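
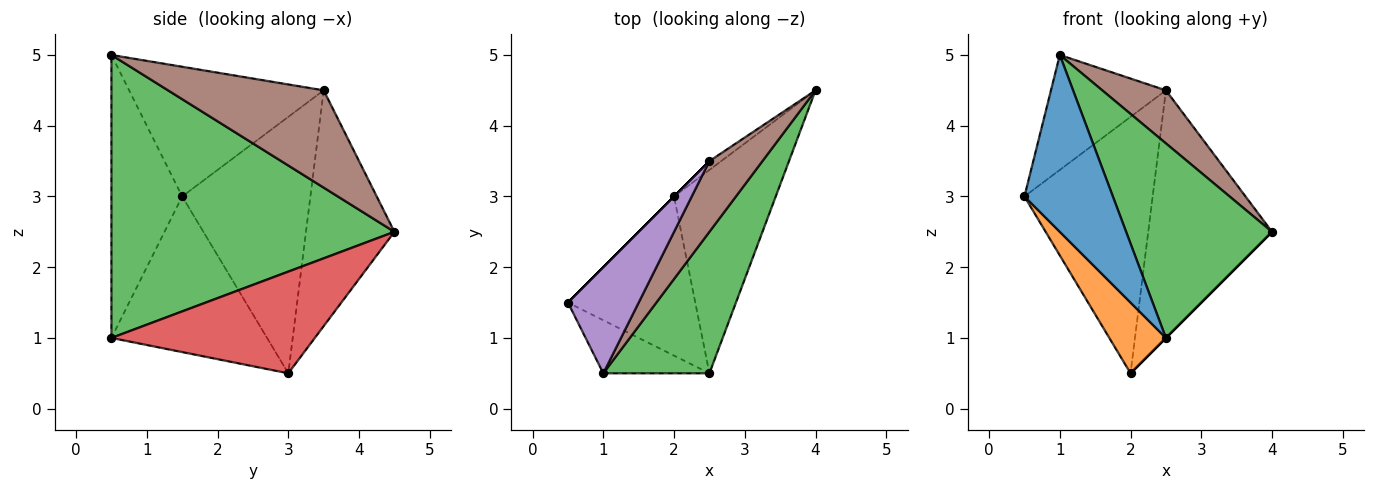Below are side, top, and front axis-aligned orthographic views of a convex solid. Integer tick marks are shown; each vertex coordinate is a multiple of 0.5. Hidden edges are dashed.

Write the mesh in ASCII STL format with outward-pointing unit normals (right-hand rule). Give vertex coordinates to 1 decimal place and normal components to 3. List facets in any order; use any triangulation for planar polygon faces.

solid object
 facet normal -0.608 -0.760 -0.228
  outer loop
   vertex 2.5 0.5 1.0
   vertex 1.0 0.5 5.0
   vertex 0.5 1.5 3.0
  endloop
 endfacet
 facet normal -0.745 -0.271 -0.610
  outer loop
   vertex 2.5 0.5 1.0
   vertex 0.5 1.5 3.0
   vertex 2.0 3.0 0.5
  endloop
 endfacet
 facet normal 0.843 -0.435 0.316
  outer loop
   vertex 2.5 0.5 1.0
   vertex 4.0 4.5 2.5
   vertex 1.0 0.5 5.0
  endloop
 endfacet
 facet normal 0.707 0.000 -0.707
  outer loop
   vertex 2.5 0.5 1.0
   vertex 2.0 3.0 0.5
   vertex 4.0 4.5 2.5
  endloop
 endfacet
 facet normal -0.779 0.460 0.425
  outer loop
   vertex 2.5 3.5 4.5
   vertex 0.5 1.5 3.0
   vertex 1.0 0.5 5.0
  endloop
 endfacet
 facet normal 0.826 -0.338 0.451
  outer loop
   vertex 2.5 3.5 4.5
   vertex 1.0 0.5 5.0
   vertex 4.0 4.5 2.5
  endloop
 endfacet
 facet normal -0.707 0.707 0.000
  outer loop
   vertex 2.5 3.5 4.5
   vertex 2.0 3.0 0.5
   vertex 0.5 1.5 3.0
  endloop
 endfacet
 facet normal -0.581 0.813 -0.029
  outer loop
   vertex 2.5 3.5 4.5
   vertex 4.0 4.5 2.5
   vertex 2.0 3.0 0.5
  endloop
 endfacet
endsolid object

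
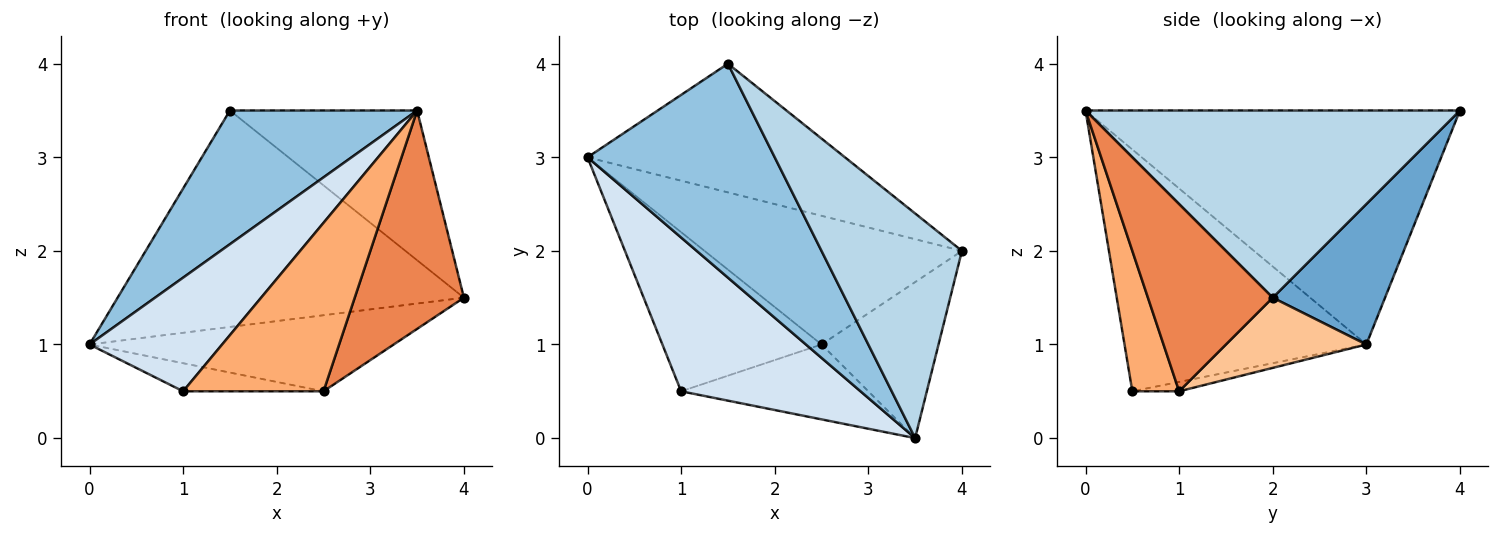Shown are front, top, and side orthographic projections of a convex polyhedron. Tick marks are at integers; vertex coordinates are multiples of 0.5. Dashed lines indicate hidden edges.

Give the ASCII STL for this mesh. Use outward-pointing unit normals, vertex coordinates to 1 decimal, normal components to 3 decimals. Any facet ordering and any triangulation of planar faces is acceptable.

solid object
 facet normal 0.269 0.828 -0.492
  outer loop
   vertex 1.5 4.0 3.5
   vertex 4.0 2.0 1.5
   vertex 0.0 3.0 1.0
  endloop
 endfacet
 facet normal -0.727 -0.364 0.582
  outer loop
   vertex 1.5 4.0 3.5
   vertex 0.0 3.0 1.0
   vertex 3.5 0.0 3.5
  endloop
 endfacet
 facet normal 0.743 0.371 0.557
  outer loop
   vertex 1.5 4.0 3.5
   vertex 3.5 0.0 3.5
   vertex 4.0 2.0 1.5
  endloop
 endfacet
 facet normal -0.735 -0.403 0.545
  outer loop
   vertex 1.0 0.5 0.5
   vertex 3.5 0.0 3.5
   vertex 0.0 3.0 1.0
  endloop
 endfacet
 facet normal 0.681 -0.596 -0.426
  outer loop
   vertex 2.5 1.0 0.5
   vertex 4.0 2.0 1.5
   vertex 3.5 0.0 3.5
  endloop
 endfacet
 facet normal 0.291 -0.874 -0.389
  outer loop
   vertex 2.5 1.0 0.5
   vertex 3.5 0.0 3.5
   vertex 1.0 0.5 0.5
  endloop
 endfacet
 facet normal 0.229 0.495 -0.838
  outer loop
   vertex 2.5 1.0 0.5
   vertex 0.0 3.0 1.0
   vertex 4.0 2.0 1.5
  endloop
 endfacet
 facet normal -0.058 0.173 -0.983
  outer loop
   vertex 2.5 1.0 0.5
   vertex 1.0 0.5 0.5
   vertex 0.0 3.0 1.0
  endloop
 endfacet
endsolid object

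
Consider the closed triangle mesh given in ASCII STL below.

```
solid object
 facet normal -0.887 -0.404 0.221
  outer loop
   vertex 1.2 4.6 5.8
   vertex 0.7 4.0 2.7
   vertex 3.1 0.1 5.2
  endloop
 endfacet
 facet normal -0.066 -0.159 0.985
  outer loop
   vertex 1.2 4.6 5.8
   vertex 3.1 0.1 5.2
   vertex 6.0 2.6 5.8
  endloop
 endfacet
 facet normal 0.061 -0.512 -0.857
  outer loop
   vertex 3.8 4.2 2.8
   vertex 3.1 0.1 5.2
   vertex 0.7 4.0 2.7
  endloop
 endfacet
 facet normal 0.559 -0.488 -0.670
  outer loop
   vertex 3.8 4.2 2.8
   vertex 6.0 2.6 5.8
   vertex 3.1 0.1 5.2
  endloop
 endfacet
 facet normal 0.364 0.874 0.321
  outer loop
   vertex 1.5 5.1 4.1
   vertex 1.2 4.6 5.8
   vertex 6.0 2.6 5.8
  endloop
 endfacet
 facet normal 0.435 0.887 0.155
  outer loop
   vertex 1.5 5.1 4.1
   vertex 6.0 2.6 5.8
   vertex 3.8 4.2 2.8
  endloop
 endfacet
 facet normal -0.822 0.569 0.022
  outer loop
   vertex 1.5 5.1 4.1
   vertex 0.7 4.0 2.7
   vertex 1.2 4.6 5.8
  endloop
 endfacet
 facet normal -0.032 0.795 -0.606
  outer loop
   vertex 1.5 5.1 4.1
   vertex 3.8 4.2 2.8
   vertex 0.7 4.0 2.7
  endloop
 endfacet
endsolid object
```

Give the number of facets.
8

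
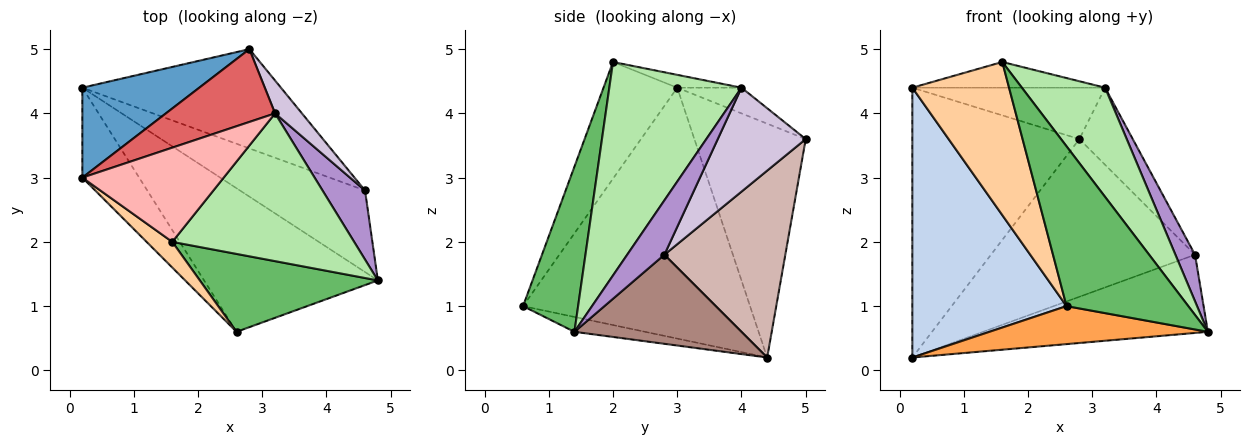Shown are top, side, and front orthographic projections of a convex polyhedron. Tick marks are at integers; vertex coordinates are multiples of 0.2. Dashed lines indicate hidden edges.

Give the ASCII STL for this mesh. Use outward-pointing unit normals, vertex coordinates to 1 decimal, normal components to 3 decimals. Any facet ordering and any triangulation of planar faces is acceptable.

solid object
 facet normal -0.535 0.802 0.267
  outer loop
   vertex 0.2 4.4 0.2
   vertex 0.2 3.0 4.4
   vertex 2.8 5.0 3.6
  endloop
 endfacet
 facet normal -0.813 -0.552 -0.184
  outer loop
   vertex 2.6 0.6 1.0
   vertex 0.2 3.0 4.4
   vertex 0.2 4.4 0.2
  endloop
 endfacet
 facet normal -0.082 -0.255 -0.963
  outer loop
   vertex 2.6 0.6 1.0
   vertex 0.2 4.4 0.2
   vertex 4.8 1.4 0.6
  endloop
 endfacet
 facet normal -0.601 -0.788 0.132
  outer loop
   vertex 1.6 2.0 4.8
   vertex 0.2 3.0 4.4
   vertex 2.6 0.6 1.0
  endloop
 endfacet
 facet normal 0.377 -0.833 0.406
  outer loop
   vertex 1.6 2.0 4.8
   vertex 2.6 0.6 1.0
   vertex 4.8 1.4 0.6
  endloop
 endfacet
 facet normal 0.686 -0.432 0.585
  outer loop
   vertex 3.2 4.0 4.4
   vertex 1.6 2.0 4.8
   vertex 4.8 1.4 0.6
  endloop
 endfacet
 facet normal -0.189 0.566 0.802
  outer loop
   vertex 3.2 4.0 4.4
   vertex 2.8 5.0 3.6
   vertex 0.2 3.0 4.4
  endloop
 endfacet
 facet normal -0.087 0.262 0.961
  outer loop
   vertex 3.2 4.0 4.4
   vertex 0.2 3.0 4.4
   vertex 1.6 2.0 4.8
  endloop
 endfacet
 facet normal 0.728 -0.384 0.569
  outer loop
   vertex 4.6 2.8 1.8
   vertex 3.2 4.0 4.4
   vertex 4.8 1.4 0.6
  endloop
 endfacet
 facet normal 0.835 0.507 0.216
  outer loop
   vertex 4.6 2.8 1.8
   vertex 2.8 5.0 3.6
   vertex 3.2 4.0 4.4
  endloop
 endfacet
 facet normal 0.457 0.616 -0.642
  outer loop
   vertex 4.6 2.8 1.8
   vertex 4.8 1.4 0.6
   vertex 0.2 4.4 0.2
  endloop
 endfacet
 facet normal 0.448 0.756 -0.476
  outer loop
   vertex 4.6 2.8 1.8
   vertex 0.2 4.4 0.2
   vertex 2.8 5.0 3.6
  endloop
 endfacet
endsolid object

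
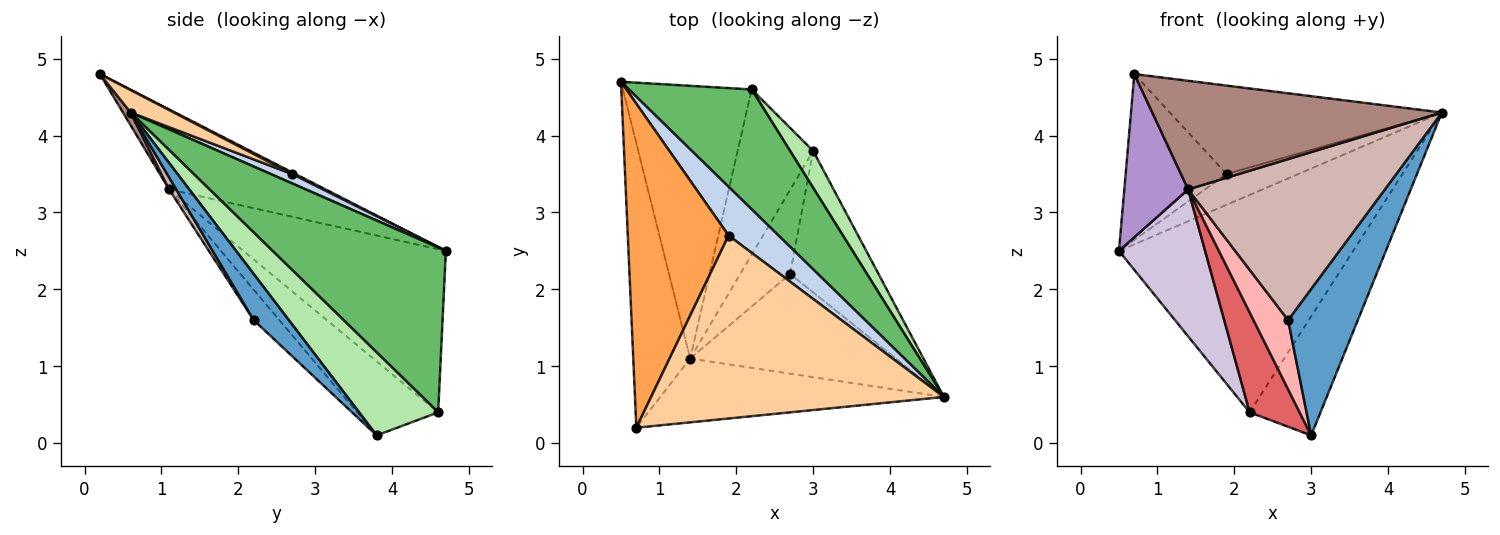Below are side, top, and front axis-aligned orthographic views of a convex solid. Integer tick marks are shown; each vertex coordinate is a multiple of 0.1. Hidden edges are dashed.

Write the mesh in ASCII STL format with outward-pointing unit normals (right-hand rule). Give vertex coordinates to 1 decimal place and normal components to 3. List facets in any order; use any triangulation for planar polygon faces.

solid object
 facet normal 0.341 -0.676 -0.653
  outer loop
   vertex 2.7 2.2 1.6
   vertex 3.0 3.8 0.1
   vertex 4.7 0.6 4.3
  endloop
 endfacet
 facet normal 0.157 0.527 0.835
  outer loop
   vertex 1.9 2.7 3.5
   vertex 4.7 0.6 4.3
   vertex 0.5 4.7 2.5
  endloop
 endfacet
 facet normal 0.015 0.456 0.890
  outer loop
   vertex 1.9 2.7 3.5
   vertex 0.5 4.7 2.5
   vertex 0.7 0.2 4.8
  endloop
 endfacet
 facet normal 0.069 0.434 0.898
  outer loop
   vertex 1.9 2.7 3.5
   vertex 0.7 0.2 4.8
   vertex 4.7 0.6 4.3
  endloop
 endfacet
 facet normal 0.544 0.735 0.405
  outer loop
   vertex 2.2 4.6 0.4
   vertex 0.5 4.7 2.5
   vertex 4.7 0.6 4.3
  endloop
 endfacet
 facet normal 0.729 0.653 0.203
  outer loop
   vertex 2.2 4.6 0.4
   vertex 4.7 0.6 4.3
   vertex 3.0 3.8 0.1
  endloop
 endfacet
 facet normal -0.642 -0.397 -0.656
  outer loop
   vertex 1.4 1.1 3.3
   vertex 2.2 4.6 0.4
   vertex 3.0 3.8 0.1
  endloop
 endfacet
 facet normal -0.427 -0.575 -0.698
  outer loop
   vertex 1.4 1.1 3.3
   vertex 3.0 3.8 0.1
   vertex 2.7 2.2 1.6
  endloop
 endfacet
 facet normal -0.773 -0.316 -0.550
  outer loop
   vertex 1.4 1.1 3.3
   vertex 0.7 0.2 4.8
   vertex 0.5 4.7 2.5
  endloop
 endfacet
 facet normal -0.745 -0.317 -0.588
  outer loop
   vertex 1.4 1.1 3.3
   vertex 0.5 4.7 2.5
   vertex 2.2 4.6 0.4
  endloop
 endfacet
 facet normal 0.023 -0.862 -0.506
  outer loop
   vertex 1.4 1.1 3.3
   vertex 4.7 0.6 4.3
   vertex 0.7 0.2 4.8
  endloop
 endfacet
 facet normal 0.031 -0.850 -0.526
  outer loop
   vertex 1.4 1.1 3.3
   vertex 2.7 2.2 1.6
   vertex 4.7 0.6 4.3
  endloop
 endfacet
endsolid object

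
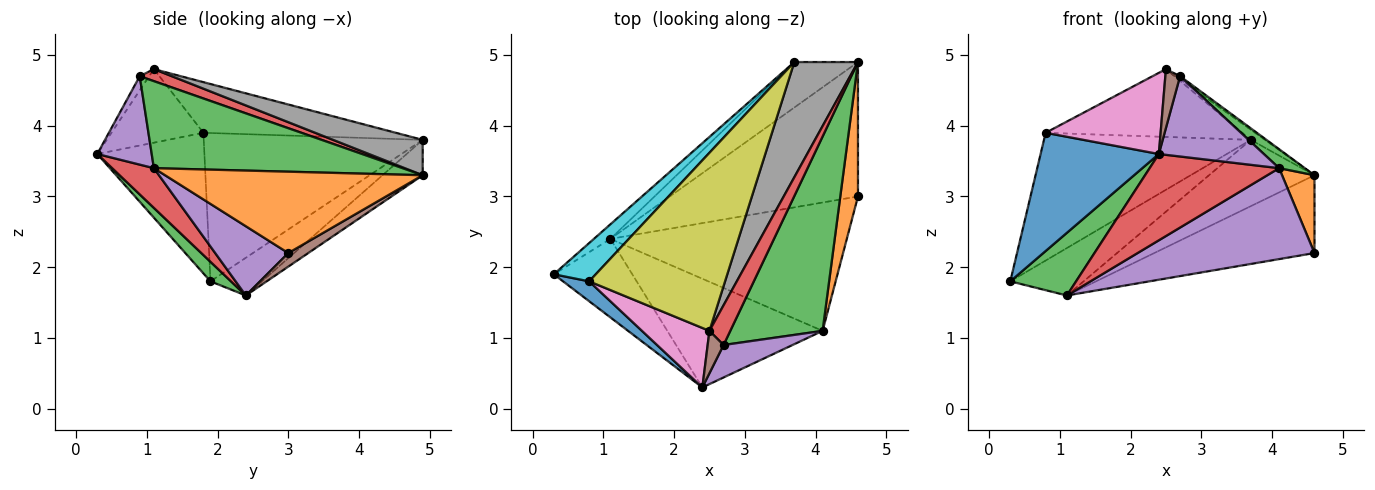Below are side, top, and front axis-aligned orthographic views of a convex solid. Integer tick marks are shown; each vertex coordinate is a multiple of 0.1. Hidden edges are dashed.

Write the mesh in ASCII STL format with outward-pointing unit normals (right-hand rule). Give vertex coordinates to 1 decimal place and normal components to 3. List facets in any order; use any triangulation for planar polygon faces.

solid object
 facet normal -0.666 -0.735 0.124
  outer loop
   vertex 0.8 1.8 3.9
   vertex 0.3 1.9 1.8
   vertex 2.4 0.3 3.6
  endloop
 endfacet
 facet normal 0.970 -0.122 0.211
  outer loop
   vertex 4.1 1.1 3.4
   vertex 4.6 3.0 2.2
   vertex 4.6 4.9 3.3
  endloop
 endfacet
 facet normal 0.191 -0.612 -0.767
  outer loop
   vertex 1.1 2.4 1.6
   vertex 2.4 0.3 3.6
   vertex 0.3 1.9 1.8
  endloop
 endfacet
 facet normal 0.197 -0.610 -0.768
  outer loop
   vertex 1.1 2.4 1.6
   vertex 4.1 1.1 3.4
   vertex 2.4 0.3 3.6
  endloop
 endfacet
 facet normal 0.232 -0.562 -0.794
  outer loop
   vertex 1.1 2.4 1.6
   vertex 4.6 3.0 2.2
   vertex 4.1 1.1 3.4
  endloop
 endfacet
 facet normal 0.062 0.500 -0.864
  outer loop
   vertex 1.1 2.4 1.6
   vertex 4.6 4.9 3.3
   vertex 4.6 3.0 2.2
  endloop
 endfacet
 facet normal -0.542 -0.678 0.497
  outer loop
   vertex 2.5 1.1 4.8
   vertex 0.8 1.8 3.9
   vertex 2.4 0.3 3.6
  endloop
 endfacet
 facet normal 0.484 0.076 0.872
  outer loop
   vertex 3.7 4.9 3.8
   vertex 2.5 1.1 4.8
   vertex 4.6 4.9 3.3
  endloop
 endfacet
 facet normal -0.329 0.336 0.883
  outer loop
   vertex 3.7 4.9 3.8
   vertex 0.8 1.8 3.9
   vertex 2.5 1.1 4.8
  endloop
 endfacet
 facet normal -0.712 0.673 0.202
  outer loop
   vertex 3.7 4.9 3.8
   vertex 0.3 1.9 1.8
   vertex 0.8 1.8 3.9
  endloop
 endfacet
 facet normal -0.557 0.794 -0.244
  outer loop
   vertex 3.7 4.9 3.8
   vertex 1.1 2.4 1.6
   vertex 0.3 1.9 1.8
  endloop
 endfacet
 facet normal -0.300 0.787 -0.540
  outer loop
   vertex 3.7 4.9 3.8
   vertex 4.6 4.9 3.3
   vertex 1.1 2.4 1.6
  endloop
 endfacet
 facet normal 0.684 -0.071 0.726
  outer loop
   vertex 2.7 0.9 4.7
   vertex 4.1 1.1 3.4
   vertex 4.6 4.9 3.3
  endloop
 endfacet
 facet normal 0.498 0.066 0.865
  outer loop
   vertex 2.7 0.9 4.7
   vertex 4.6 4.9 3.3
   vertex 2.5 1.1 4.8
  endloop
 endfacet
 facet normal 0.433 -0.836 0.338
  outer loop
   vertex 2.7 0.9 4.7
   vertex 2.4 0.3 3.6
   vertex 4.1 1.1 3.4
  endloop
 endfacet
 facet normal -0.461 -0.720 0.519
  outer loop
   vertex 2.7 0.9 4.7
   vertex 2.5 1.1 4.8
   vertex 2.4 0.3 3.6
  endloop
 endfacet
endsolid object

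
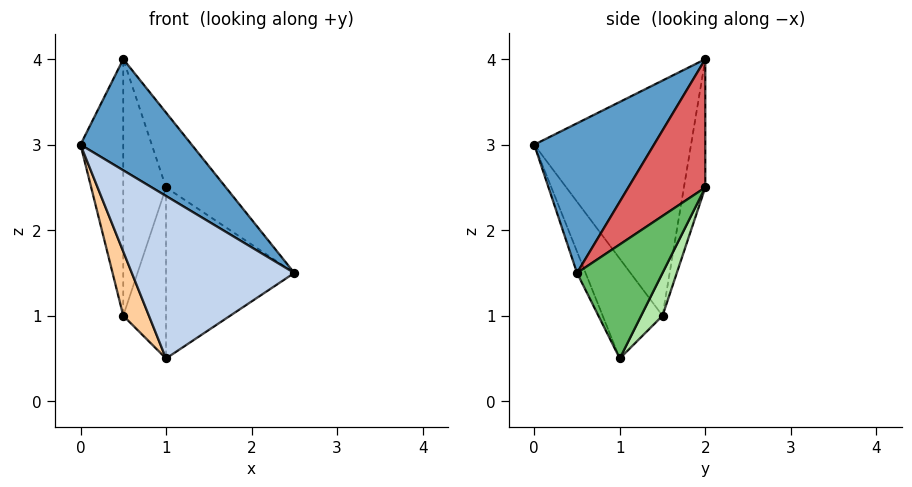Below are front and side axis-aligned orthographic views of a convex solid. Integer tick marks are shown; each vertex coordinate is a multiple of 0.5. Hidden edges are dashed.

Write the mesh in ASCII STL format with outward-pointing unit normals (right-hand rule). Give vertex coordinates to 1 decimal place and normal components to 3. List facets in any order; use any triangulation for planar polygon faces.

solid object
 facet normal 0.520 -0.482 0.705
  outer loop
   vertex 0.5 2.0 4.0
   vertex 0.0 0.0 3.0
   vertex 2.5 0.5 1.5
  endloop
 endfacet
 facet normal -0.048 -0.921 -0.388
  outer loop
   vertex 1.0 1.0 0.5
   vertex 2.5 0.5 1.5
   vertex 0.0 0.0 3.0
  endloop
 endfacet
 facet normal -0.964 0.263 -0.044
  outer loop
   vertex 0.5 1.5 1.0
   vertex 0.0 0.0 3.0
   vertex 0.5 2.0 4.0
  endloop
 endfacet
 facet normal -0.814 -0.349 -0.465
  outer loop
   vertex 0.5 1.5 1.0
   vertex 1.0 1.0 0.5
   vertex 0.0 0.0 3.0
  endloop
 endfacet
 facet normal 0.512 0.768 -0.384
  outer loop
   vertex 1.0 2.0 2.5
   vertex 2.5 0.5 1.5
   vertex 1.0 1.0 0.5
  endloop
 endfacet
 facet normal 0.408 0.816 -0.408
  outer loop
   vertex 1.0 2.0 2.5
   vertex 1.0 1.0 0.5
   vertex 0.5 1.5 1.0
  endloop
 endfacet
 facet normal 0.763 0.594 0.254
  outer loop
   vertex 1.0 2.0 2.5
   vertex 0.5 2.0 4.0
   vertex 2.5 0.5 1.5
  endloop
 endfacet
 facet normal -0.442 0.885 -0.147
  outer loop
   vertex 1.0 2.0 2.5
   vertex 0.5 1.5 1.0
   vertex 0.5 2.0 4.0
  endloop
 endfacet
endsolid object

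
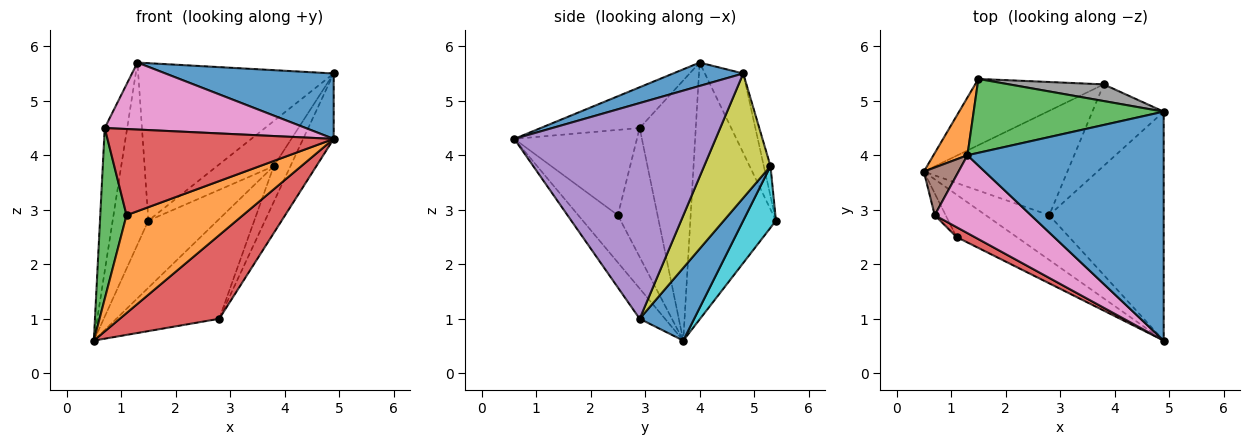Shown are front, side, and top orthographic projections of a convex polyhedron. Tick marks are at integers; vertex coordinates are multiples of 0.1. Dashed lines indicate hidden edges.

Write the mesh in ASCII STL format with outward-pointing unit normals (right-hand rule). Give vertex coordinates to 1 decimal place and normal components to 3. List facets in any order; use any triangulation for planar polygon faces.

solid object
 facet normal 0.114 -0.273 0.955
  outer loop
   vertex 1.3 4.0 5.7
   vertex 4.9 0.6 4.3
   vertex 4.9 4.8 5.5
  endloop
 endfacet
 facet normal -0.916 0.382 0.121
  outer loop
   vertex 1.5 5.4 2.8
   vertex 0.5 3.7 0.6
   vertex 1.3 4.0 5.7
  endloop
 endfacet
 facet normal -0.175 0.891 0.418
  outer loop
   vertex 1.5 5.4 2.8
   vertex 1.3 4.0 5.7
   vertex 4.9 4.8 5.5
  endloop
 endfacet
 facet normal -0.219 -0.860 -0.460
  outer loop
   vertex 2.8 2.9 1.0
   vertex 4.9 0.6 4.3
   vertex 0.5 3.7 0.6
  endloop
 endfacet
 facet normal 0.876 0.133 -0.465
  outer loop
   vertex 2.8 2.9 1.0
   vertex 4.9 4.8 5.5
   vertex 4.9 0.6 4.3
  endloop
 endfacet
 facet normal -0.921 0.369 0.123
  outer loop
   vertex 0.7 2.9 4.5
   vertex 1.3 4.0 5.7
   vertex 0.5 3.7 0.6
  endloop
 endfacet
 facet normal -0.306 -0.621 0.722
  outer loop
   vertex 0.7 2.9 4.5
   vertex 4.9 0.6 4.3
   vertex 1.3 4.0 5.7
  endloop
 endfacet
 facet normal -0.109 0.932 0.345
  outer loop
   vertex 3.8 5.3 3.8
   vertex 1.5 5.4 2.8
   vertex 4.9 4.8 5.5
  endloop
 endfacet
 facet normal 0.848 0.213 -0.486
  outer loop
   vertex 3.8 5.3 3.8
   vertex 4.9 4.8 5.5
   vertex 2.8 2.9 1.0
  endloop
 endfacet
 facet normal 0.319 0.674 -0.666
  outer loop
   vertex 3.8 5.3 3.8
   vertex 0.5 3.7 0.6
   vertex 1.5 5.4 2.8
  endloop
 endfacet
 facet normal 0.344 0.649 -0.679
  outer loop
   vertex 3.8 5.3 3.8
   vertex 2.8 2.9 1.0
   vertex 0.5 3.7 0.6
  endloop
 endfacet
 facet normal -0.298 -0.876 -0.379
  outer loop
   vertex 1.1 2.5 2.9
   vertex 0.5 3.7 0.6
   vertex 4.9 0.6 4.3
  endloop
 endfacet
 facet normal -0.832 -0.551 -0.070
  outer loop
   vertex 1.1 2.5 2.9
   vertex 0.7 2.9 4.5
   vertex 0.5 3.7 0.6
  endloop
 endfacet
 facet normal -0.474 -0.875 0.100
  outer loop
   vertex 1.1 2.5 2.9
   vertex 4.9 0.6 4.3
   vertex 0.7 2.9 4.5
  endloop
 endfacet
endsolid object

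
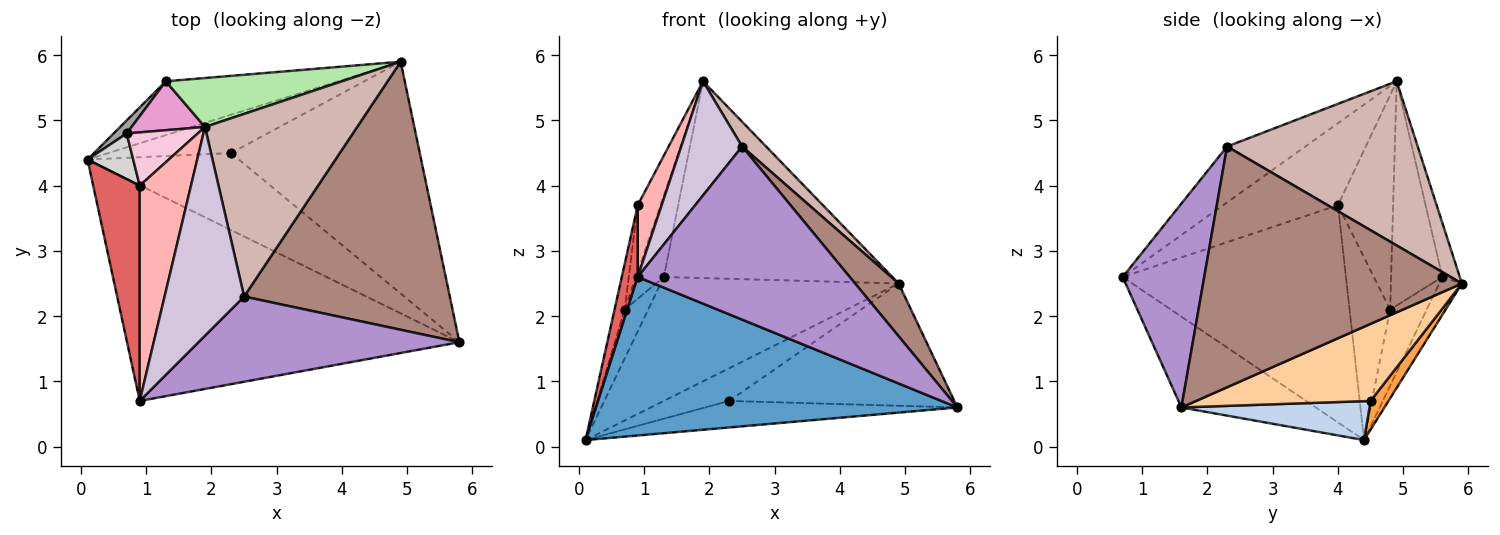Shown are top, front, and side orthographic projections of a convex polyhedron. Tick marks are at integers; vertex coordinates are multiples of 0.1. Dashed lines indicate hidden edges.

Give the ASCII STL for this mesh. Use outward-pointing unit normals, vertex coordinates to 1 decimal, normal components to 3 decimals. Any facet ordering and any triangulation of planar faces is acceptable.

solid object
 facet normal -0.215 -0.578 -0.787
  outer loop
   vertex 0.9 0.7 2.6
   vertex 0.1 4.4 0.1
   vertex 5.8 1.6 0.6
  endloop
 endfacet
 facet normal 0.236 0.317 -0.919
  outer loop
   vertex 2.3 4.5 0.7
   vertex 5.8 1.6 0.6
   vertex 0.1 4.4 0.1
  endloop
 endfacet
 facet normal 0.175 0.638 -0.750
  outer loop
   vertex 2.3 4.5 0.7
   vertex 0.1 4.4 0.1
   vertex 4.9 5.9 2.5
  endloop
 endfacet
 facet normal 0.340 0.439 -0.832
  outer loop
   vertex 2.3 4.5 0.7
   vertex 4.9 5.9 2.5
   vertex 5.8 1.6 0.6
  endloop
 endfacet
 facet normal -0.087 0.914 -0.397
  outer loop
   vertex 1.3 5.6 2.6
   vertex 4.9 5.9 2.5
   vertex 0.1 4.4 0.1
  endloop
 endfacet
 facet normal -0.074 0.968 0.241
  outer loop
   vertex 1.3 5.6 2.6
   vertex 1.9 4.9 5.6
   vertex 4.9 5.9 2.5
  endloop
 endfacet
 facet normal -0.975 -0.070 0.209
  outer loop
   vertex 0.9 4.0 3.7
   vertex 0.1 4.4 0.1
   vertex 0.9 0.7 2.6
  endloop
 endfacet
 facet normal -0.835 -0.174 0.522
  outer loop
   vertex 0.9 4.0 3.7
   vertex 0.9 0.7 2.6
   vertex 1.9 4.9 5.6
  endloop
 endfacet
 facet normal 0.326 -0.848 0.418
  outer loop
   vertex 2.5 2.3 4.6
   vertex 0.9 0.7 2.6
   vertex 5.8 1.6 0.6
  endloop
 endfacet
 facet normal -0.525 -0.408 0.747
  outer loop
   vertex 2.5 2.3 4.6
   vertex 1.9 4.9 5.6
   vertex 0.9 0.7 2.6
  endloop
 endfacet
 facet normal 0.754 -0.127 0.644
  outer loop
   vertex 2.5 2.3 4.6
   vertex 5.8 1.6 0.6
   vertex 4.9 5.9 2.5
  endloop
 endfacet
 facet normal 0.730 -0.092 0.677
  outer loop
   vertex 2.5 2.3 4.6
   vertex 4.9 5.9 2.5
   vertex 1.9 4.9 5.6
  endloop
 endfacet
 facet normal -0.844 0.460 0.276
  outer loop
   vertex 0.7 4.8 2.1
   vertex 1.9 4.9 5.6
   vertex 1.3 5.6 2.6
  endloop
 endfacet
 facet normal -0.884 0.364 0.293
  outer loop
   vertex 0.7 4.8 2.1
   vertex 0.9 4.0 3.7
   vertex 1.9 4.9 5.6
  endloop
 endfacet
 facet normal -0.833 0.535 0.143
  outer loop
   vertex 0.7 4.8 2.1
   vertex 1.3 5.6 2.6
   vertex 0.1 4.4 0.1
  endloop
 endfacet
 facet normal -0.943 0.236 0.236
  outer loop
   vertex 0.7 4.8 2.1
   vertex 0.1 4.4 0.1
   vertex 0.9 4.0 3.7
  endloop
 endfacet
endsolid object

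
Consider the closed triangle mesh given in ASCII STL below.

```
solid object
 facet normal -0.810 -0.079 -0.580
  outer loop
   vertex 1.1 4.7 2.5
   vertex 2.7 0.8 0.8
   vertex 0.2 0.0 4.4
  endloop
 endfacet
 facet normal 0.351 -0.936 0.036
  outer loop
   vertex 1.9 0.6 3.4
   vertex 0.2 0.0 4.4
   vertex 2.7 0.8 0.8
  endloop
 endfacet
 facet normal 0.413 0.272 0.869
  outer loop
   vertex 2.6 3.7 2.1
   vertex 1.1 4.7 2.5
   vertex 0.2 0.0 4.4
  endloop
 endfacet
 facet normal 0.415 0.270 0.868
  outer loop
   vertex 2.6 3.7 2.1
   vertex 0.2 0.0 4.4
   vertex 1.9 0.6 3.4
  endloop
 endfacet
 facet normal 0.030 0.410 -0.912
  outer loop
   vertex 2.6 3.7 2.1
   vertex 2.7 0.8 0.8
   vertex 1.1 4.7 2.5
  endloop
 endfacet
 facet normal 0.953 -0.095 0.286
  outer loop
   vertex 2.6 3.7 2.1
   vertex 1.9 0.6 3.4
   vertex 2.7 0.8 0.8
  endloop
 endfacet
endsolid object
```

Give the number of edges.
9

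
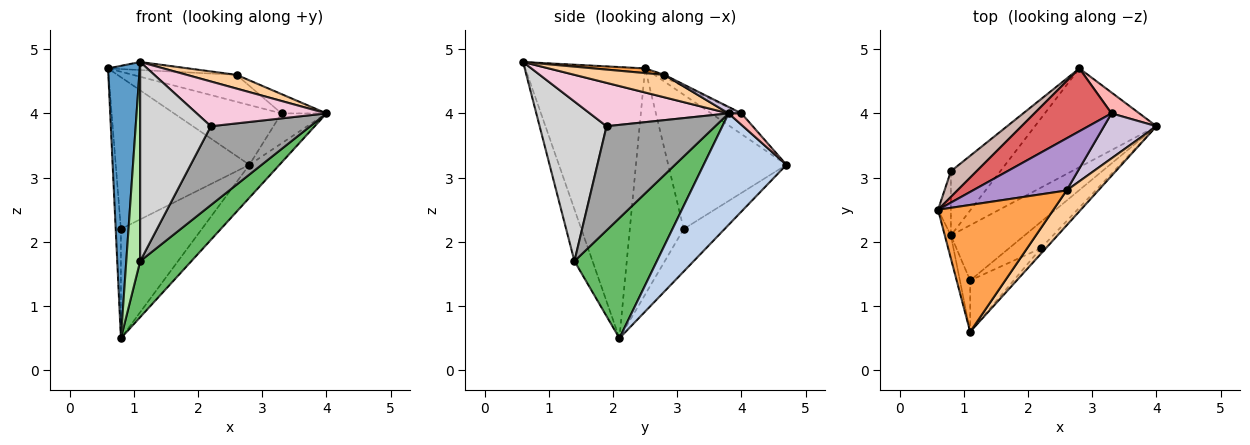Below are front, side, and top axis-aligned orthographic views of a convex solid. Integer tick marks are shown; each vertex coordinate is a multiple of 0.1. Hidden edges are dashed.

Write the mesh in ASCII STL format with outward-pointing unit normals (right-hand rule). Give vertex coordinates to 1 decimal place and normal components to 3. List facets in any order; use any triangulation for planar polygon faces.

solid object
 facet normal -0.967 -0.256 -0.022
  outer loop
   vertex 0.8 2.1 0.5
   vertex 1.1 0.6 4.8
   vertex 0.6 2.5 4.7
  endloop
 endfacet
 facet normal 0.656 0.239 -0.716
  outer loop
   vertex 2.8 4.7 3.2
   vertex 4.0 3.8 4.0
   vertex 0.8 2.1 0.5
  endloop
 endfacet
 facet normal 0.040 0.063 0.997
  outer loop
   vertex 2.6 2.8 4.6
   vertex 0.6 2.5 4.7
   vertex 1.1 0.6 4.8
  endloop
 endfacet
 facet normal 0.551 -0.305 0.777
  outer loop
   vertex 2.6 2.8 4.6
   vertex 1.1 0.6 4.8
   vertex 4.0 3.8 4.0
  endloop
 endfacet
 facet normal 0.754 -0.468 -0.462
  outer loop
   vertex 1.1 1.4 1.7
   vertex 0.8 2.1 0.5
   vertex 4.0 3.8 4.0
  endloop
 endfacet
 facet normal -0.783 -0.602 -0.155
  outer loop
   vertex 1.1 1.4 1.7
   vertex 1.1 0.6 4.8
   vertex 0.8 2.1 0.5
  endloop
 endfacet
 facet normal -0.191 0.676 0.711
  outer loop
   vertex 3.3 4.0 4.0
   vertex 2.8 4.7 3.2
   vertex 0.6 2.5 4.7
  endloop
 endfacet
 facet normal 0.228 0.799 0.556
  outer loop
   vertex 3.3 4.0 4.0
   vertex 4.0 3.8 4.0
   vertex 2.8 4.7 3.2
  endloop
 endfacet
 facet normal -0.024 0.458 0.888
  outer loop
   vertex 3.3 4.0 4.0
   vertex 0.6 2.5 4.7
   vertex 2.6 2.8 4.6
  endloop
 endfacet
 facet normal 0.112 0.391 0.913
  outer loop
   vertex 3.3 4.0 4.0
   vertex 2.6 2.8 4.6
   vertex 4.0 3.8 4.0
  endloop
 endfacet
 facet normal -0.994 0.096 -0.056
  outer loop
   vertex 0.8 3.1 2.2
   vertex 0.8 2.1 0.5
   vertex 0.6 2.5 4.7
  endloop
 endfacet
 facet normal -0.657 0.743 0.126
  outer loop
   vertex 0.8 3.1 2.2
   vertex 0.6 2.5 4.7
   vertex 2.8 4.7 3.2
  endloop
 endfacet
 facet normal -0.400 0.790 -0.465
  outer loop
   vertex 0.8 3.1 2.2
   vertex 2.8 4.7 3.2
   vertex 0.8 2.1 0.5
  endloop
 endfacet
 facet normal 0.728 -0.681 -0.084
  outer loop
   vertex 2.2 1.9 3.8
   vertex 4.0 3.8 4.0
   vertex 1.1 0.6 4.8
  endloop
 endfacet
 facet normal 0.720 -0.659 -0.220
  outer loop
   vertex 2.2 1.9 3.8
   vertex 1.1 1.4 1.7
   vertex 4.0 3.8 4.0
  endloop
 endfacet
 facet normal 0.676 -0.714 -0.184
  outer loop
   vertex 2.2 1.9 3.8
   vertex 1.1 0.6 4.8
   vertex 1.1 1.4 1.7
  endloop
 endfacet
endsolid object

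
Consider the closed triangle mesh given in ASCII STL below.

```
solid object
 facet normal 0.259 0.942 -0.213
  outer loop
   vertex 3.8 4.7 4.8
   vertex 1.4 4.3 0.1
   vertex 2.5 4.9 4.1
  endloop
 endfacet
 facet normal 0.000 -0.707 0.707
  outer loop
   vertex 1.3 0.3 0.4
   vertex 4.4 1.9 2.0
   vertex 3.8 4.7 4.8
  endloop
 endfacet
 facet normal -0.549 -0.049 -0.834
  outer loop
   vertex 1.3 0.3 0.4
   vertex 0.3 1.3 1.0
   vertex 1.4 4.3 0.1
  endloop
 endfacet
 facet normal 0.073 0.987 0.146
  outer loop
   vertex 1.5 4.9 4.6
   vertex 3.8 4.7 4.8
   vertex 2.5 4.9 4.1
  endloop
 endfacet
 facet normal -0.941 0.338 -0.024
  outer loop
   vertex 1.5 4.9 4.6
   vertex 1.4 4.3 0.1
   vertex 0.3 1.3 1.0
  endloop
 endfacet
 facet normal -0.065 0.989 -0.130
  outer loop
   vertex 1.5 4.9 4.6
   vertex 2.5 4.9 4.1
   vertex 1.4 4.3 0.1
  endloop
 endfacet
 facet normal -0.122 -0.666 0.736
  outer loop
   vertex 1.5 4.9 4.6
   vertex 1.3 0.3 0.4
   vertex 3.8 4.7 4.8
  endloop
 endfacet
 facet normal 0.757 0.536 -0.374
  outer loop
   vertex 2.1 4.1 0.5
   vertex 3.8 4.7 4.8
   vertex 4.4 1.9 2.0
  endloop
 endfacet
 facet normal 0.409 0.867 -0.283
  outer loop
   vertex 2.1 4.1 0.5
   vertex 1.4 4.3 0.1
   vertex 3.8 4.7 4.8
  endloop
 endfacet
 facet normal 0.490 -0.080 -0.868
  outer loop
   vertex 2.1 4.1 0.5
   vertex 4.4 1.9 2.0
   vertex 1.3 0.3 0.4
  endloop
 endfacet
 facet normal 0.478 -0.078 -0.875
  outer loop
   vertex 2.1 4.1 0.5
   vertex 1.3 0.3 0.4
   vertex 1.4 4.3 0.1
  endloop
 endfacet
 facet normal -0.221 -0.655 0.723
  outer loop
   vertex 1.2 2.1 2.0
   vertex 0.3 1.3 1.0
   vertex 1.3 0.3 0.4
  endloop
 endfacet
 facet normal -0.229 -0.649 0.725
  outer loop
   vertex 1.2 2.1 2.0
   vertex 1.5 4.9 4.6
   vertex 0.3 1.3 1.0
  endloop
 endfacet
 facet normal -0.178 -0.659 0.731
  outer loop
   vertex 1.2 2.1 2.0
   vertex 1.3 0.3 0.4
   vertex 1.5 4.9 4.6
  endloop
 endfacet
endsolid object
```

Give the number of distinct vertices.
9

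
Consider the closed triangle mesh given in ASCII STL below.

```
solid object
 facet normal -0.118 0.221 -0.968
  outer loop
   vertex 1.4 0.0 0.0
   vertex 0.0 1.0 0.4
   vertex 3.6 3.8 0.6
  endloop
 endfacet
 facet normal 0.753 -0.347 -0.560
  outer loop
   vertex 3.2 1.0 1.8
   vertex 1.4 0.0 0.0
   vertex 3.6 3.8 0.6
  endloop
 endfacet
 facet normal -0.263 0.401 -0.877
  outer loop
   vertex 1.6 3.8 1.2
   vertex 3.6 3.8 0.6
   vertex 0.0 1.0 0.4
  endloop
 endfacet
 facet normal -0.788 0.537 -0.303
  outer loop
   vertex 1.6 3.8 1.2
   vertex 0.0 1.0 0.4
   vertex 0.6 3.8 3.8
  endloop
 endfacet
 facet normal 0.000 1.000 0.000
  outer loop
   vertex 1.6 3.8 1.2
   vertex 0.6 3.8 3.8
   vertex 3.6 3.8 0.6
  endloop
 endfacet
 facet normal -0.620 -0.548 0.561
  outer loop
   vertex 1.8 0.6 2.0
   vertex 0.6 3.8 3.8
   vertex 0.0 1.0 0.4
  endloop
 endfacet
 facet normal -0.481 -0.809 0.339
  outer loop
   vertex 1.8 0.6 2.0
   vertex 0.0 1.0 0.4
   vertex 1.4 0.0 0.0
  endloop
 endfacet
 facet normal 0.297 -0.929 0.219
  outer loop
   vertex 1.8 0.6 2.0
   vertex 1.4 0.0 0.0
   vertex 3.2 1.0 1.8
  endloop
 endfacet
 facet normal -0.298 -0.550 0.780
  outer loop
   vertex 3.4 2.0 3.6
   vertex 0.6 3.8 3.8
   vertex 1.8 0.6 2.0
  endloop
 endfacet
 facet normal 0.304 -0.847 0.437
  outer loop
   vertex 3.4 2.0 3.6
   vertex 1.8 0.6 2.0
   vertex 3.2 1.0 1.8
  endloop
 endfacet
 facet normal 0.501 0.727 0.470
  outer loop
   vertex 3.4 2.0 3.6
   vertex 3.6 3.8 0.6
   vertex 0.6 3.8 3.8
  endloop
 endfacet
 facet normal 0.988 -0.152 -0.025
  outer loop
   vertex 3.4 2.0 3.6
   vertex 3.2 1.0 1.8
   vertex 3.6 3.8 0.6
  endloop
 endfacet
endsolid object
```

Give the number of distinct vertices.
8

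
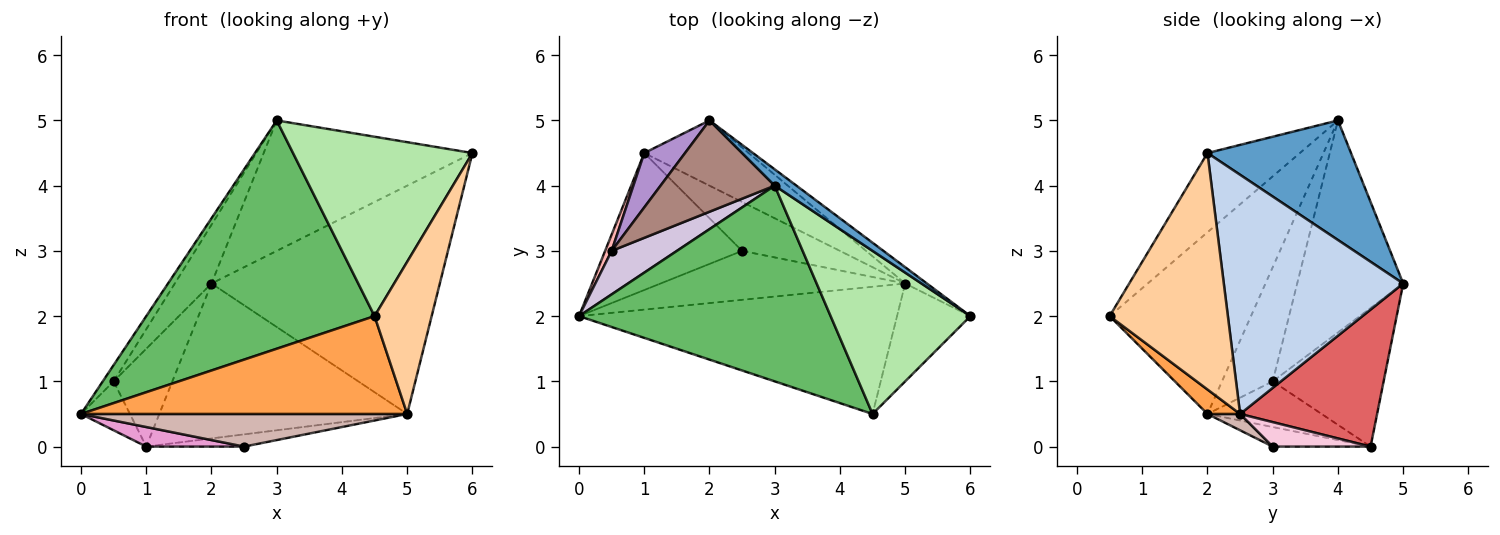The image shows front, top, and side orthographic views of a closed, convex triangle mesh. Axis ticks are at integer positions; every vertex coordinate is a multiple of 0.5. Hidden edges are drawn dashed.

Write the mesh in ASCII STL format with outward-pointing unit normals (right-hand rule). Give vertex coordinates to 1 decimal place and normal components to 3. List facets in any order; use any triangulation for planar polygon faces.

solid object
 facet normal 0.564 0.820 0.102
  outer loop
   vertex 3.0 4.0 5.0
   vertex 6.0 2.0 4.5
   vertex 2.0 5.0 2.5
  endloop
 endfacet
 facet normal 0.617 0.785 -0.056
  outer loop
   vertex 5.0 2.5 0.5
   vertex 2.0 5.0 2.5
   vertex 6.0 2.0 4.5
  endloop
 endfacet
 facet normal 0.061 -0.609 -0.791
  outer loop
   vertex 4.5 0.5 2.0
   vertex 0.0 2.0 0.5
   vertex 5.0 2.5 0.5
  endloop
 endfacet
 facet normal 0.867 -0.419 -0.269
  outer loop
   vertex 4.5 0.5 2.0
   vertex 5.0 2.5 0.5
   vertex 6.0 2.0 4.5
  endloop
 endfacet
 facet normal -0.425 -0.687 0.589
  outer loop
   vertex 4.5 0.5 2.0
   vertex 3.0 4.0 5.0
   vertex 0.0 2.0 0.5
  endloop
 endfacet
 facet normal -0.356 -0.691 0.629
  outer loop
   vertex 4.5 0.5 2.0
   vertex 6.0 2.0 4.5
   vertex 3.0 4.0 5.0
  endloop
 endfacet
 facet normal 0.454 0.821 -0.346
  outer loop
   vertex 1.0 4.5 0.0
   vertex 2.0 5.0 2.5
   vertex 5.0 2.5 0.5
  endloop
 endfacet
 facet normal -0.911 0.391 0.130
  outer loop
   vertex 0.5 3.0 1.0
   vertex 1.0 4.5 0.0
   vertex 0.0 2.0 0.5
  endloop
 endfacet
 facet normal -0.855 0.453 0.252
  outer loop
   vertex 0.5 3.0 1.0
   vertex 2.0 5.0 2.5
   vertex 1.0 4.5 0.0
  endloop
 endfacet
 facet normal -0.854 0.183 0.488
  outer loop
   vertex 0.5 3.0 1.0
   vertex 0.0 2.0 0.5
   vertex 3.0 4.0 5.0
  endloop
 endfacet
 facet normal -0.842 0.292 0.454
  outer loop
   vertex 0.5 3.0 1.0
   vertex 3.0 4.0 5.0
   vertex 2.0 5.0 2.5
  endloop
 endfacet
 facet normal 0.055 -0.554 -0.831
  outer loop
   vertex 2.5 3.0 0.0
   vertex 5.0 2.5 0.5
   vertex 0.0 2.0 0.5
  endloop
 endfacet
 facet normal -0.140 -0.140 -0.980
  outer loop
   vertex 2.5 3.0 0.0
   vertex 0.0 2.0 0.5
   vertex 1.0 4.5 0.0
  endloop
 endfacet
 facet normal 0.236 0.236 -0.943
  outer loop
   vertex 2.5 3.0 0.0
   vertex 1.0 4.5 0.0
   vertex 5.0 2.5 0.5
  endloop
 endfacet
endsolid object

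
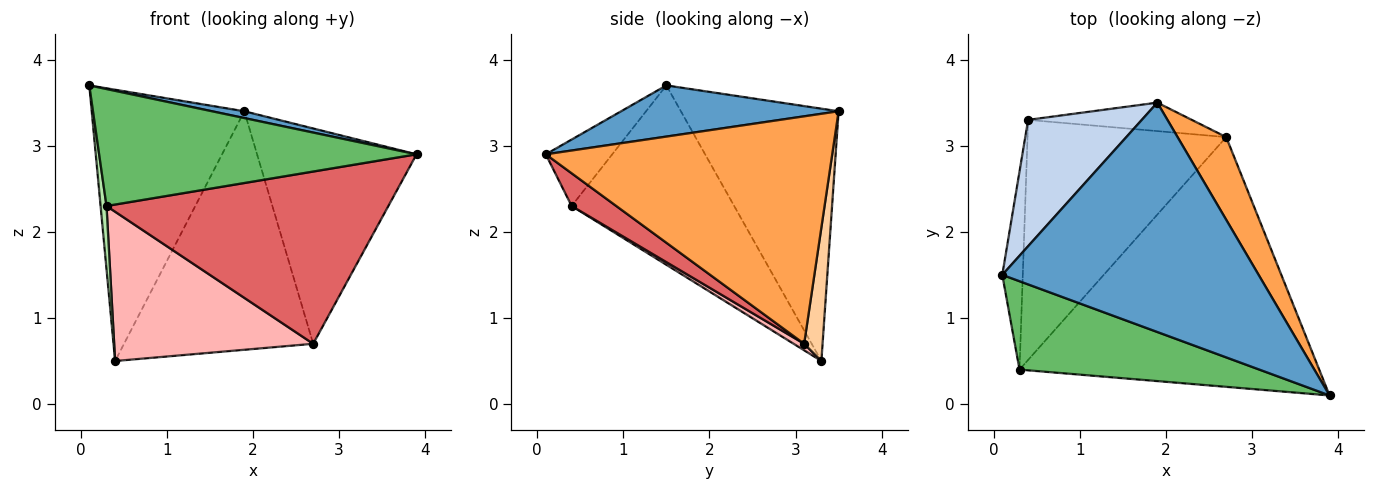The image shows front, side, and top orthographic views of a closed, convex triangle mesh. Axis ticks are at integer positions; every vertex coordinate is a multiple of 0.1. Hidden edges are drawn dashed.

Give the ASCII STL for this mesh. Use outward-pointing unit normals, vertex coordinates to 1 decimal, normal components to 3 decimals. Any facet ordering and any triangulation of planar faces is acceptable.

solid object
 facet normal 0.196 -0.029 0.980
  outer loop
   vertex 1.9 3.5 3.4
   vertex 0.1 1.5 3.7
   vertex 3.9 0.1 2.9
  endloop
 endfacet
 facet normal -0.684 0.662 0.308
  outer loop
   vertex 0.4 3.3 0.5
   vertex 0.1 1.5 3.7
   vertex 1.9 3.5 3.4
  endloop
 endfacet
 facet normal 0.859 0.478 0.184
  outer loop
   vertex 2.7 3.1 0.7
   vertex 1.9 3.5 3.4
   vertex 3.9 0.1 2.9
  endloop
 endfacet
 facet normal 0.096 0.988 -0.118
  outer loop
   vertex 2.7 3.1 0.7
   vertex 0.4 3.3 0.5
   vertex 1.9 3.5 3.4
  endloop
 endfacet
 facet normal -0.165 -0.787 0.595
  outer loop
   vertex 0.3 0.4 2.3
   vertex 3.9 0.1 2.9
   vertex 0.1 1.5 3.7
  endloop
 endfacet
 facet normal -0.993 -0.036 -0.113
  outer loop
   vertex 0.3 0.4 2.3
   vertex 0.1 1.5 3.7
   vertex 0.4 3.3 0.5
  endloop
 endfacet
 facet normal 0.090 -0.565 -0.820
  outer loop
   vertex 0.3 0.4 2.3
   vertex 2.7 3.1 0.7
   vertex 3.9 0.1 2.9
  endloop
 endfacet
 facet normal 0.028 -0.528 -0.849
  outer loop
   vertex 0.3 0.4 2.3
   vertex 0.4 3.3 0.5
   vertex 2.7 3.1 0.7
  endloop
 endfacet
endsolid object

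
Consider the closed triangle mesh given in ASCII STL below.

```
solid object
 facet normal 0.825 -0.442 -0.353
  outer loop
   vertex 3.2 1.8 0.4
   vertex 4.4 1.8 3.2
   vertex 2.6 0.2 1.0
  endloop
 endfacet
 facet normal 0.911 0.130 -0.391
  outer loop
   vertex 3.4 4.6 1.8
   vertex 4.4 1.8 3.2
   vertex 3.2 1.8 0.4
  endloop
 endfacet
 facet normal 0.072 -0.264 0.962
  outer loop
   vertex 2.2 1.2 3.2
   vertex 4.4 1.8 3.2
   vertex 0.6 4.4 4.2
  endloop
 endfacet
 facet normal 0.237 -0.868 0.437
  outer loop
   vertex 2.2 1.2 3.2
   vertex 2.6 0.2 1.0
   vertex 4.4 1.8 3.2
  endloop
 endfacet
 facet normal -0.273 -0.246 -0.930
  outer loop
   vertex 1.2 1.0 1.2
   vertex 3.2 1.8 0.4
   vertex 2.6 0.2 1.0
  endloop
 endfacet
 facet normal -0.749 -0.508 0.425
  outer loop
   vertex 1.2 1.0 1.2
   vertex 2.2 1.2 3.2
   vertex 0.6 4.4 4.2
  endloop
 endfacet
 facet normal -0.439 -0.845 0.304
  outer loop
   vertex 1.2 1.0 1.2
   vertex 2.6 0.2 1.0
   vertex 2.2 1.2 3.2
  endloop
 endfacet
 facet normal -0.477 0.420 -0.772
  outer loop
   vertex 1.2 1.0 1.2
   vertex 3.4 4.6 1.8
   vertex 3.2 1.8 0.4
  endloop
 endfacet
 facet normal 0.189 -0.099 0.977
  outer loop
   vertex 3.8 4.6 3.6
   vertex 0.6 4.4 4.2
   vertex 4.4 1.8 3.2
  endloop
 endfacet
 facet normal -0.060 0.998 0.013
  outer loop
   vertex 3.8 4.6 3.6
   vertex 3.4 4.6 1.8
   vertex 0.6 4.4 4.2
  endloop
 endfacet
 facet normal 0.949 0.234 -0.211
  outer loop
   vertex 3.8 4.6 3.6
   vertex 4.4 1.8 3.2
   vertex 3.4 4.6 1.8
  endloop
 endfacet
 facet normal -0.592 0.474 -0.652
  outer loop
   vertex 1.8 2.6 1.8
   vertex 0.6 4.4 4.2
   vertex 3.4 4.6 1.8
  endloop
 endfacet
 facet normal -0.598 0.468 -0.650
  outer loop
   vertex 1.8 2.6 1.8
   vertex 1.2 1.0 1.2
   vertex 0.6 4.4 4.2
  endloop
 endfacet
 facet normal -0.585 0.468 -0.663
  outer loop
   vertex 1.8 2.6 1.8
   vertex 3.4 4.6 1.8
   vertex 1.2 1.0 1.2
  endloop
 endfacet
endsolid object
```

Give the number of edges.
21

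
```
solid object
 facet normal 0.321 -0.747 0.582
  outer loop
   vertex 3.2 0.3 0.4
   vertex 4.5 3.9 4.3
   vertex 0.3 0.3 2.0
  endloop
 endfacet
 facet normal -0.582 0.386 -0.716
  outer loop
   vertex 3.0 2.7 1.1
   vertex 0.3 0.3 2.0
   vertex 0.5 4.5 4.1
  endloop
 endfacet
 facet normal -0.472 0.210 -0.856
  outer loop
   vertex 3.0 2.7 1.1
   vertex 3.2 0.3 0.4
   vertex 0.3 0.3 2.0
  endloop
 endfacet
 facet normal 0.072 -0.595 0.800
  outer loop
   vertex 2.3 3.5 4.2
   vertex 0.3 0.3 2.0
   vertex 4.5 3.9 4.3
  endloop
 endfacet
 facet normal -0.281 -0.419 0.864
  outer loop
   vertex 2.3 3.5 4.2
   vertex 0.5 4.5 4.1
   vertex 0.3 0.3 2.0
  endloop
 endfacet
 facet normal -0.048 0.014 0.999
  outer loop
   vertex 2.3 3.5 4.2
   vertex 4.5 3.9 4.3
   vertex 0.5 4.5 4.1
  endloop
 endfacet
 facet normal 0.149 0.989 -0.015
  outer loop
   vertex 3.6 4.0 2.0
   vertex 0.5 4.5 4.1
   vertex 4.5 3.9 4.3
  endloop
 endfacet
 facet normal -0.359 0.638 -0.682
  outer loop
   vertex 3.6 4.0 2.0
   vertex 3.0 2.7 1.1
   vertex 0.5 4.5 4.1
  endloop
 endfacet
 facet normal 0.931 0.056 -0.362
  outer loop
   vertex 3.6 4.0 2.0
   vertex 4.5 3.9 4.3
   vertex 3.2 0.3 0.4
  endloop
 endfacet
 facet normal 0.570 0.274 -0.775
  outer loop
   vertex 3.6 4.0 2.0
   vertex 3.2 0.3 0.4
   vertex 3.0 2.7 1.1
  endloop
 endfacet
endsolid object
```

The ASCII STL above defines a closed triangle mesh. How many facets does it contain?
10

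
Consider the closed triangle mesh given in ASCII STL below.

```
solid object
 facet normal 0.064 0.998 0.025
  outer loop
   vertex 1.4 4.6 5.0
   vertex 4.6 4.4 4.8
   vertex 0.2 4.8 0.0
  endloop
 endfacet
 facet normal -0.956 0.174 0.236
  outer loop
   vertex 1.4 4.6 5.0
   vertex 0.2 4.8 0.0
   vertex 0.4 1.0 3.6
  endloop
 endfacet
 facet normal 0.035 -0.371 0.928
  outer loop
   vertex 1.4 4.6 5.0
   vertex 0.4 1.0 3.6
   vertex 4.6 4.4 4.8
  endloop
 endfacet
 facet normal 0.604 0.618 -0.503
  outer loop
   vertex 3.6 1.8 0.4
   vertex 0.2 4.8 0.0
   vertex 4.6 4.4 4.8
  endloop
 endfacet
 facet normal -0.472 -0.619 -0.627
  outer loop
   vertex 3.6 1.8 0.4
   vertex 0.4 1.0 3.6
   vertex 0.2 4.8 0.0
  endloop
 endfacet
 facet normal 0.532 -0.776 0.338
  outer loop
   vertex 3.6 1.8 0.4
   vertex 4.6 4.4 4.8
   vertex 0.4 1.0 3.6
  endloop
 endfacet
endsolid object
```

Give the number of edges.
9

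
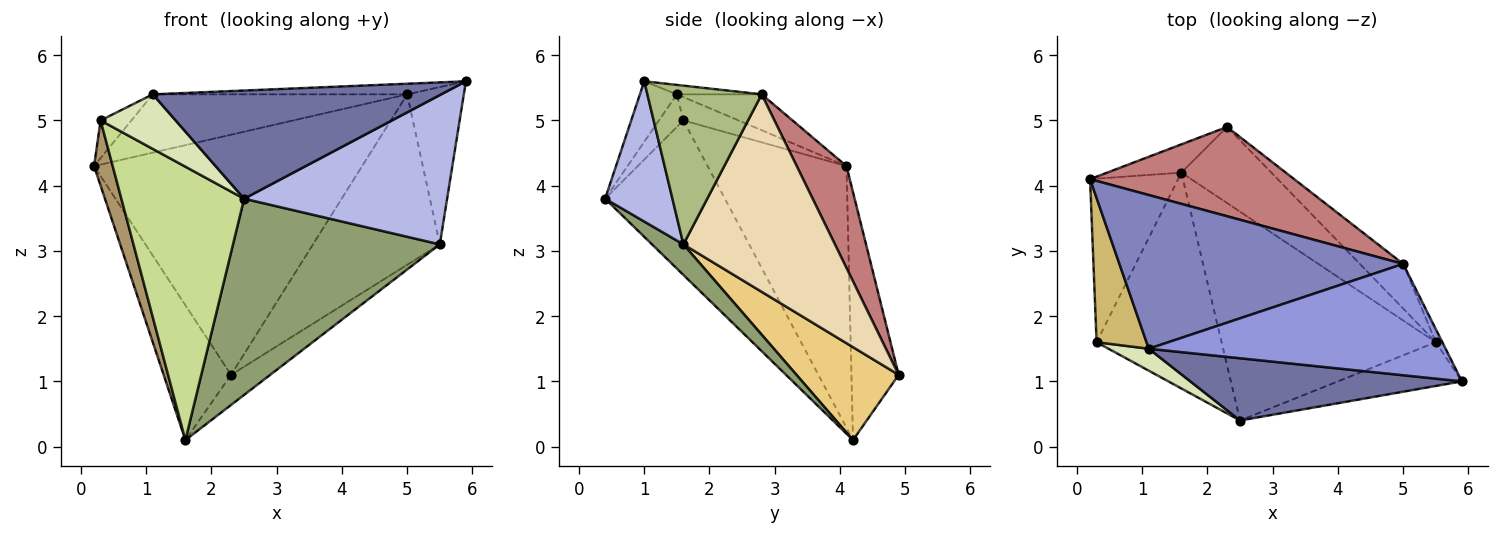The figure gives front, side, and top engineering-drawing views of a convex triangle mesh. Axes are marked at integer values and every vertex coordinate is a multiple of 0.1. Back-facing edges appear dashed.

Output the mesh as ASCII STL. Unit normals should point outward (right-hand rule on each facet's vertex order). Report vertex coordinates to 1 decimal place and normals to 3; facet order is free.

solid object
 facet normal -0.110 -0.861 0.496
  outer loop
   vertex 1.1 1.5 5.4
   vertex 2.5 0.4 3.8
   vertex 5.9 1.0 5.6
  endloop
 endfacet
 facet normal -0.117 0.352 0.929
  outer loop
   vertex 5.0 2.8 5.4
   vertex 0.2 4.1 4.3
   vertex 1.1 1.5 5.4
  endloop
 endfacet
 facet normal -0.032 0.095 0.995
  outer loop
   vertex 5.0 2.8 5.4
   vertex 1.1 1.5 5.4
   vertex 5.9 1.0 5.6
  endloop
 endfacet
 facet normal 0.303 -0.914 -0.268
  outer loop
   vertex 5.5 1.6 3.1
   vertex 5.9 1.0 5.6
   vertex 2.5 0.4 3.8
  endloop
 endfacet
 facet normal 0.103 -0.681 -0.725
  outer loop
   vertex 5.5 1.6 3.1
   vertex 2.5 0.4 3.8
   vertex 1.6 4.2 0.1
  endloop
 endfacet
 facet normal 0.895 0.444 -0.037
  outer loop
   vertex 5.5 1.6 3.1
   vertex 5.0 2.8 5.4
   vertex 5.9 1.0 5.6
  endloop
 endfacet
 facet normal -0.608 -0.623 -0.492
  outer loop
   vertex 0.3 1.6 5.0
   vertex 1.6 4.2 0.1
   vertex 2.5 0.4 3.8
  endloop
 endfacet
 facet normal -0.290 -0.888 0.357
  outer loop
   vertex 0.3 1.6 5.0
   vertex 2.5 0.4 3.8
   vertex 1.1 1.5 5.4
  endloop
 endfacet
 facet normal -0.940 -0.126 -0.316
  outer loop
   vertex 0.3 1.6 5.0
   vertex 0.2 4.1 4.3
   vertex 1.6 4.2 0.1
  endloop
 endfacet
 facet normal -0.412 0.230 0.882
  outer loop
   vertex 0.3 1.6 5.0
   vertex 1.1 1.5 5.4
   vertex 0.2 4.1 4.3
  endloop
 endfacet
 facet normal 0.693 0.265 -0.671
  outer loop
   vertex 2.3 4.9 1.1
   vertex 5.5 1.6 3.1
   vertex 1.6 4.2 0.1
  endloop
 endfacet
 facet normal 0.756 0.633 -0.166
  outer loop
   vertex 2.3 4.9 1.1
   vertex 5.0 2.8 5.4
   vertex 5.5 1.6 3.1
  endloop
 endfacet
 facet normal -0.565 0.807 -0.169
  outer loop
   vertex 2.3 4.9 1.1
   vertex 1.6 4.2 0.1
   vertex 0.2 4.1 4.3
  endloop
 endfacet
 facet normal 0.171 0.923 0.343
  outer loop
   vertex 2.3 4.9 1.1
   vertex 0.2 4.1 4.3
   vertex 5.0 2.8 5.4
  endloop
 endfacet
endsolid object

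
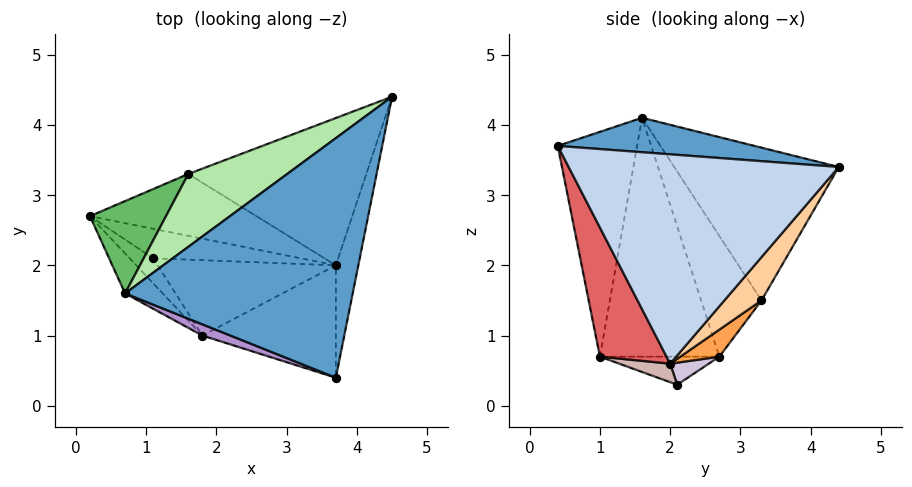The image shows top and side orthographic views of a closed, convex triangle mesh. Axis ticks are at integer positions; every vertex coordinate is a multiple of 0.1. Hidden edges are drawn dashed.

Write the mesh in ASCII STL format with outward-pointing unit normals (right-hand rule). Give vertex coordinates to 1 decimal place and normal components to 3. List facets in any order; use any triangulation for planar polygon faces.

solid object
 facet normal 0.149 0.044 0.988
  outer loop
   vertex 0.7 1.6 4.1
   vertex 3.7 0.4 3.7
   vertex 4.5 4.4 3.4
  endloop
 endfacet
 facet normal 0.974 -0.203 -0.105
  outer loop
   vertex 3.7 2.0 0.6
   vertex 4.5 4.4 3.4
   vertex 3.7 0.4 3.7
  endloop
 endfacet
 facet normal 0.117 0.686 -0.718
  outer loop
   vertex 1.6 3.3 1.5
   vertex 3.7 2.0 0.6
   vertex 0.2 2.7 0.7
  endloop
 endfacet
 facet normal 0.163 0.726 -0.669
  outer loop
   vertex 1.6 3.3 1.5
   vertex 4.5 4.4 3.4
   vertex 3.7 2.0 0.6
  endloop
 endfacet
 facet normal -0.525 0.784 0.331
  outer loop
   vertex 1.6 3.3 1.5
   vertex 0.2 2.7 0.7
   vertex 0.7 1.6 4.1
  endloop
 endfacet
 facet normal -0.518 0.787 0.335
  outer loop
   vertex 1.6 3.3 1.5
   vertex 0.7 1.6 4.1
   vertex 4.5 4.4 3.4
  endloop
 endfacet
 facet normal 0.405 -0.812 -0.419
  outer loop
   vertex 1.8 1.0 0.7
   vertex 3.7 2.0 0.6
   vertex 3.7 0.4 3.7
  endloop
 endfacet
 facet normal -0.723 -0.681 -0.114
  outer loop
   vertex 1.8 1.0 0.7
   vertex 0.7 1.6 4.1
   vertex 0.2 2.7 0.7
  endloop
 endfacet
 facet normal -0.366 -0.930 0.046
  outer loop
   vertex 1.8 1.0 0.7
   vertex 3.7 0.4 3.7
   vertex 0.7 1.6 4.1
  endloop
 endfacet
 facet normal 0.111 0.661 -0.742
  outer loop
   vertex 1.1 2.1 0.3
   vertex 0.2 2.7 0.7
   vertex 3.7 2.0 0.6
  endloop
 endfacet
 facet normal -0.622 -0.585 -0.521
  outer loop
   vertex 1.1 2.1 0.3
   vertex 1.8 1.0 0.7
   vertex 0.2 2.7 0.7
  endloop
 endfacet
 facet normal 0.099 -0.284 -0.954
  outer loop
   vertex 1.1 2.1 0.3
   vertex 3.7 2.0 0.6
   vertex 1.8 1.0 0.7
  endloop
 endfacet
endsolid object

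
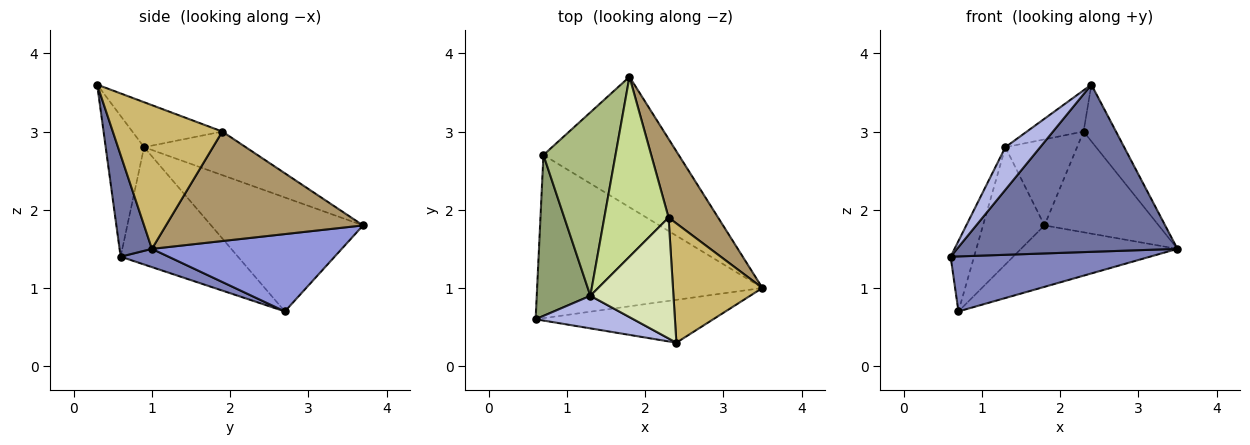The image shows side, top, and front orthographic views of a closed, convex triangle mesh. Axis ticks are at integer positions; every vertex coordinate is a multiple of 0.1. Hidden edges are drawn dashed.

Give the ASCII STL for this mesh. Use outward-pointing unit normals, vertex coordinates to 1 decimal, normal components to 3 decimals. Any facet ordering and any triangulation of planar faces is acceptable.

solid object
 facet normal 0.141 -0.959 -0.246
  outer loop
   vertex 2.4 0.3 3.6
   vertex 0.6 0.6 1.4
   vertex 3.5 1.0 1.5
  endloop
 endfacet
 facet normal 0.077 -0.319 -0.945
  outer loop
   vertex 0.7 2.7 0.7
   vertex 3.5 1.0 1.5
   vertex 0.6 0.6 1.4
  endloop
 endfacet
 facet normal 0.459 0.379 -0.804
  outer loop
   vertex 0.7 2.7 0.7
   vertex 1.8 3.7 1.8
   vertex 3.5 1.0 1.5
  endloop
 endfacet
 facet normal -0.659 -0.598 0.457
  outer loop
   vertex 1.3 0.9 2.8
   vertex 0.6 0.6 1.4
   vertex 2.4 0.3 3.6
  endloop
 endfacet
 facet normal -0.895 0.179 0.409
  outer loop
   vertex 1.3 0.9 2.8
   vertex 0.7 2.7 0.7
   vertex 0.6 0.6 1.4
  endloop
 endfacet
 facet normal -0.800 0.323 0.506
  outer loop
   vertex 1.3 0.9 2.8
   vertex 1.8 3.7 1.8
   vertex 0.7 2.7 0.7
  endloop
 endfacet
 facet normal -0.522 0.368 0.770
  outer loop
   vertex 2.3 1.9 3.0
   vertex 1.8 3.7 1.8
   vertex 1.3 0.9 2.8
  endloop
 endfacet
 facet normal -0.456 0.287 0.842
  outer loop
   vertex 2.3 1.9 3.0
   vertex 1.3 0.9 2.8
   vertex 2.4 0.3 3.6
  endloop
 endfacet
 facet normal 0.806 0.467 0.365
  outer loop
   vertex 2.3 1.9 3.0
   vertex 3.5 1.0 1.5
   vertex 1.8 3.7 1.8
  endloop
 endfacet
 facet normal 0.823 0.244 0.513
  outer loop
   vertex 2.3 1.9 3.0
   vertex 2.4 0.3 3.6
   vertex 3.5 1.0 1.5
  endloop
 endfacet
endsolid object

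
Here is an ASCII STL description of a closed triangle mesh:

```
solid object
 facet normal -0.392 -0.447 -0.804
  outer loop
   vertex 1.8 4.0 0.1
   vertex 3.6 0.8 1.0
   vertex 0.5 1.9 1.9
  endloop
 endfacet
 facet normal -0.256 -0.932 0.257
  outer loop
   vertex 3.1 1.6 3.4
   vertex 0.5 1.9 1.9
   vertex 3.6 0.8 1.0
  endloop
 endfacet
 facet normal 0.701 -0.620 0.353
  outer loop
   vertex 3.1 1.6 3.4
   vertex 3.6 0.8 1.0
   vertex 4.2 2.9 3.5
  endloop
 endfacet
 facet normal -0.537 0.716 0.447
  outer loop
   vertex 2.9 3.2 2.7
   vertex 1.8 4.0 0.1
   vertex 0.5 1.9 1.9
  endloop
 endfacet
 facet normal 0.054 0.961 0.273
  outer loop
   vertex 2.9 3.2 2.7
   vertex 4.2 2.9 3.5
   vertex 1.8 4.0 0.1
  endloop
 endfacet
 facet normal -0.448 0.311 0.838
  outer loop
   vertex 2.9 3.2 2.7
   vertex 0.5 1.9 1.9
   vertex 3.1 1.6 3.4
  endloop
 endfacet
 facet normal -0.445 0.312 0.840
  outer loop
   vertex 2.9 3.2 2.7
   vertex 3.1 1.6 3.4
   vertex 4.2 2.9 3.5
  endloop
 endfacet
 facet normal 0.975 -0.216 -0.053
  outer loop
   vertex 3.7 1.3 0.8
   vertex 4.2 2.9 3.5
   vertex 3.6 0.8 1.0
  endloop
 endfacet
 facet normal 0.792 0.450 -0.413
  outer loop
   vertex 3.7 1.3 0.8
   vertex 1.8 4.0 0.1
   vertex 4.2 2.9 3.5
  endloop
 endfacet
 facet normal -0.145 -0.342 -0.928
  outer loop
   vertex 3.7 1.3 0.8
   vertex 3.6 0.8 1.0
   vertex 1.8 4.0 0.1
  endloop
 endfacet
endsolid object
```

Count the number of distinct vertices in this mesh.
7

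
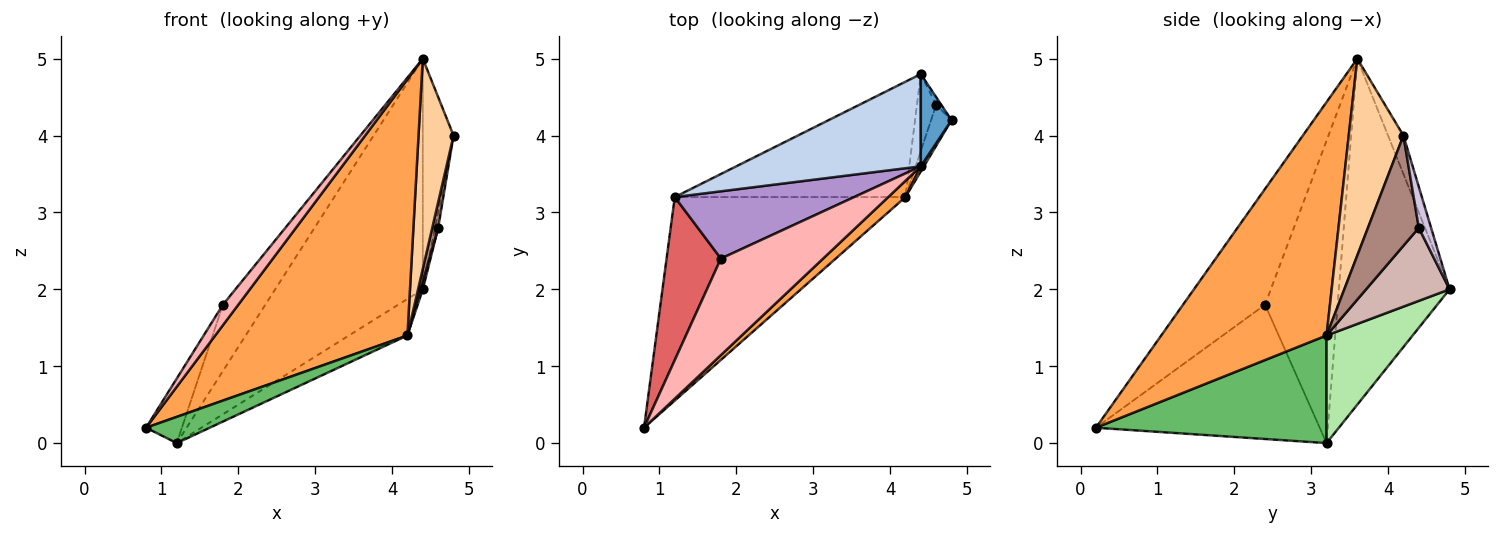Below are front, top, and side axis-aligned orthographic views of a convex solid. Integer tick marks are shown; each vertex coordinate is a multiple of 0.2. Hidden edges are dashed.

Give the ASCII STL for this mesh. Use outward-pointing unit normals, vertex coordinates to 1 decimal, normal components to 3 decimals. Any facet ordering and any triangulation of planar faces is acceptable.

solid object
 facet normal -0.421 0.842 0.337
  outer loop
   vertex 4.4 3.6 5.0
   vertex 4.8 4.2 4.0
   vertex 4.4 4.8 2.0
  endloop
 endfacet
 facet normal -0.571 0.762 0.305
  outer loop
   vertex 4.4 3.6 5.0
   vertex 4.4 4.8 2.0
   vertex 1.2 3.2 0.0
  endloop
 endfacet
 facet normal 0.651 -0.757 0.048
  outer loop
   vertex 4.2 3.2 1.4
   vertex 4.4 3.6 5.0
   vertex 0.8 0.2 0.2
  endloop
 endfacet
 facet normal 0.842 -0.539 0.013
  outer loop
   vertex 4.2 3.2 1.4
   vertex 4.8 4.2 4.0
   vertex 4.4 3.6 5.0
  endloop
 endfacet
 facet normal 0.420 -0.116 -0.900
  outer loop
   vertex 4.2 3.2 1.4
   vertex 0.8 0.2 0.2
   vertex 1.2 3.2 0.0
  endloop
 endfacet
 facet normal 0.406 0.276 -0.871
  outer loop
   vertex 4.2 3.2 1.4
   vertex 1.2 3.2 0.0
   vertex 4.4 4.8 2.0
  endloop
 endfacet
 facet normal -0.917 0.147 0.371
  outer loop
   vertex 1.8 2.4 1.8
   vertex 1.2 3.2 0.0
   vertex 0.8 0.2 0.2
  endloop
 endfacet
 facet normal -0.742 -0.139 0.655
  outer loop
   vertex 1.8 2.4 1.8
   vertex 0.8 0.2 0.2
   vertex 4.4 3.6 5.0
  endloop
 endfacet
 facet normal -0.768 0.449 0.456
  outer loop
   vertex 1.8 2.4 1.8
   vertex 4.4 3.6 5.0
   vertex 1.2 3.2 0.0
  endloop
 endfacet
 facet normal 0.963 0.241 -0.120
  outer loop
   vertex 4.6 4.4 2.8
   vertex 4.4 4.8 2.0
   vertex 4.8 4.2 4.0
  endloop
 endfacet
 facet normal 0.977 -0.114 -0.182
  outer loop
   vertex 4.6 4.4 2.8
   vertex 4.8 4.2 4.0
   vertex 4.2 3.2 1.4
  endloop
 endfacet
 facet normal 0.967 -0.025 -0.254
  outer loop
   vertex 4.6 4.4 2.8
   vertex 4.2 3.2 1.4
   vertex 4.4 4.8 2.0
  endloop
 endfacet
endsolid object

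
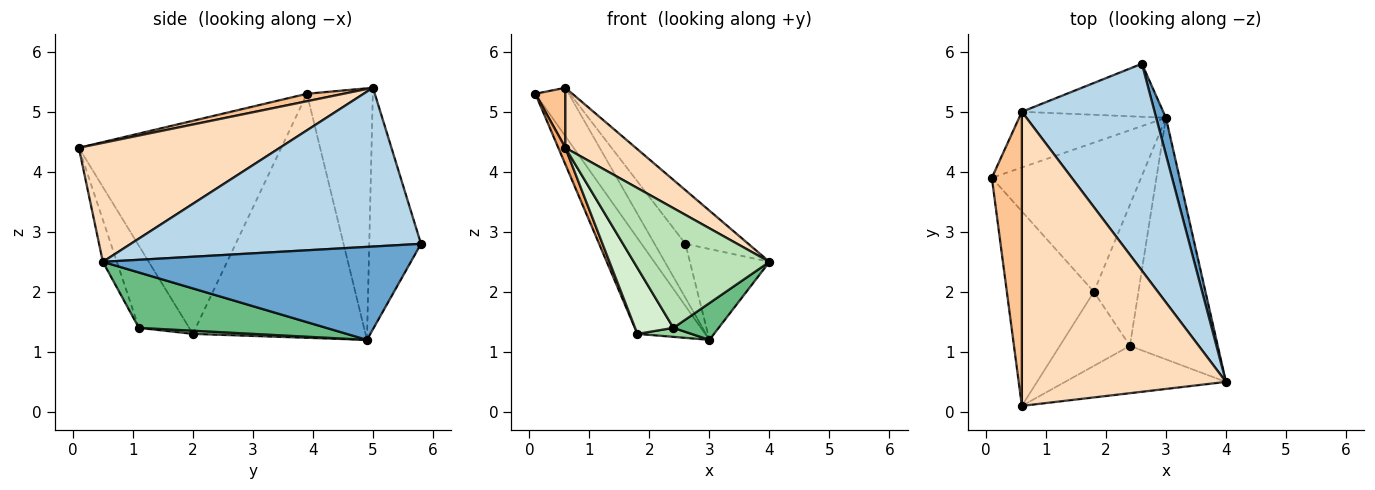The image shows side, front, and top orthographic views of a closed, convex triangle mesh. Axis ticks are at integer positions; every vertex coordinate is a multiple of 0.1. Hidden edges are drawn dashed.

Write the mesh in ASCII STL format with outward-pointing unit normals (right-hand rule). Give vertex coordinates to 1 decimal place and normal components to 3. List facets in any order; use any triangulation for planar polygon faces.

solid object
 facet normal 0.963 0.249 0.101
  outer loop
   vertex 3.0 4.9 1.2
   vertex 2.6 5.8 2.8
   vertex 4.0 0.5 2.5
  endloop
 endfacet
 facet normal -0.809 0.318 -0.495
  outer loop
   vertex 1.8 2.0 1.3
   vertex 0.1 3.9 5.3
   vertex 3.0 4.9 1.2
  endloop
 endfacet
 facet normal 0.757 0.164 0.633
  outer loop
   vertex 0.6 5.0 5.4
   vertex 4.0 0.5 2.5
   vertex 2.6 5.8 2.8
  endloop
 endfacet
 facet normal -0.791 0.402 -0.462
  outer loop
   vertex 0.6 5.0 5.4
   vertex 3.0 4.9 1.2
   vertex 0.1 3.9 5.3
  endloop
 endfacet
 facet normal -0.767 0.458 -0.449
  outer loop
   vertex 0.6 5.0 5.4
   vertex 2.6 5.8 2.8
   vertex 3.0 4.9 1.2
  endloop
 endfacet
 facet normal -0.925 -0.032 -0.378
  outer loop
   vertex 0.6 0.1 4.4
   vertex 0.1 3.9 5.3
   vertex 1.8 2.0 1.3
  endloop
 endfacet
 facet normal 0.237 -0.194 0.952
  outer loop
   vertex 0.6 0.1 4.4
   vertex 0.6 5.0 5.4
   vertex 0.1 3.9 5.3
  endloop
 endfacet
 facet normal 0.496 -0.174 0.851
  outer loop
   vertex 0.6 0.1 4.4
   vertex 4.0 0.5 2.5
   vertex 0.6 5.0 5.4
  endloop
 endfacet
 facet normal 0.529 -0.128 -0.839
  outer loop
   vertex 2.4 1.1 1.4
   vertex 3.0 4.9 1.2
   vertex 4.0 0.5 2.5
  endloop
 endfacet
 facet normal 0.071 -0.064 -0.995
  outer loop
   vertex 2.4 1.1 1.4
   vertex 1.8 2.0 1.3
   vertex 3.0 4.9 1.2
  endloop
 endfacet
 facet normal -0.096 -0.926 -0.366
  outer loop
   vertex 2.4 1.1 1.4
   vertex 4.0 0.5 2.5
   vertex 0.6 0.1 4.4
  endloop
 endfacet
 facet normal -0.658 -0.501 -0.562
  outer loop
   vertex 2.4 1.1 1.4
   vertex 0.6 0.1 4.4
   vertex 1.8 2.0 1.3
  endloop
 endfacet
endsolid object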